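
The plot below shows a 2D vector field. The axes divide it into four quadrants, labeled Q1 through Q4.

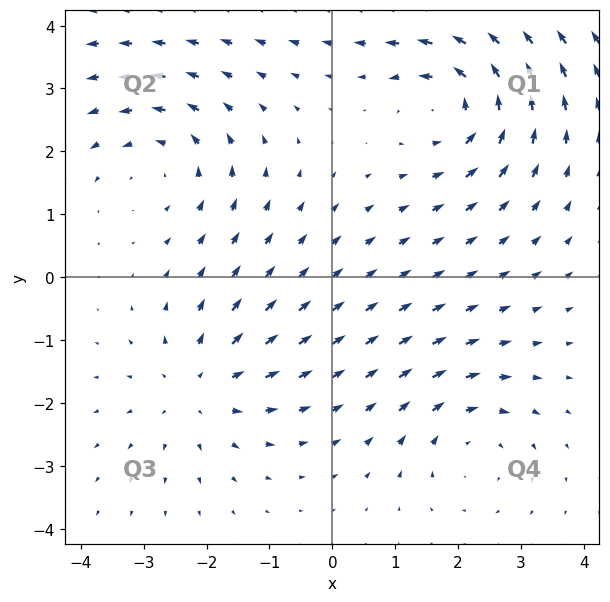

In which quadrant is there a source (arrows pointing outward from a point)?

Q3

The source sits at approximately (-2.1, -1.8), which lies in quadrant Q3. The divergence there is about +4, positive as expected for a source.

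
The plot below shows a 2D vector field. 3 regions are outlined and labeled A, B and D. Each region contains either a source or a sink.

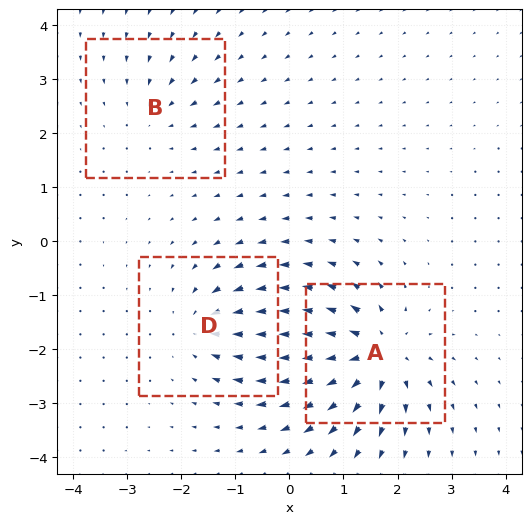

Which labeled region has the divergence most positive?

Divergence at each region's feature centre — A: about +6, B: about -3, D: about -4. Region A is most positive.

A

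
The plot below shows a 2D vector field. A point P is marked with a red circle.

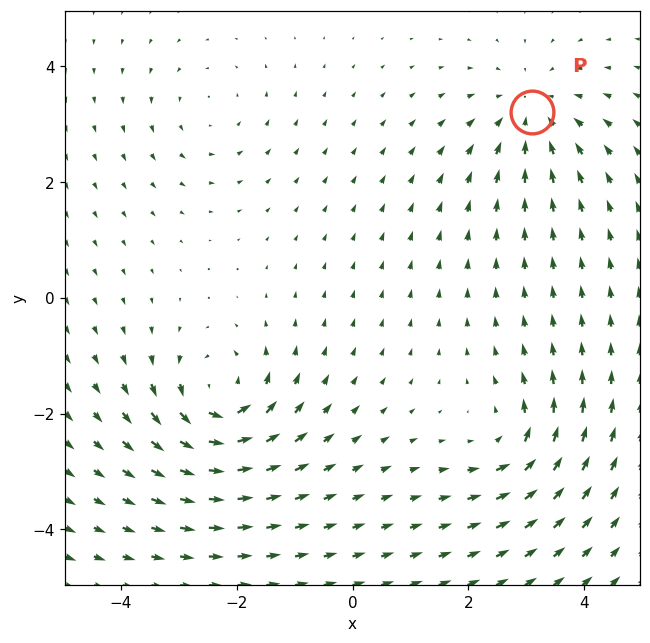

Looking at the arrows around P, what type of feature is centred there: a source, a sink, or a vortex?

sink

At P (3.1, 3.2) the arrows converge inward. Divergence about -4, curl ≈0 — negative divergence with near-zero curl is a sink.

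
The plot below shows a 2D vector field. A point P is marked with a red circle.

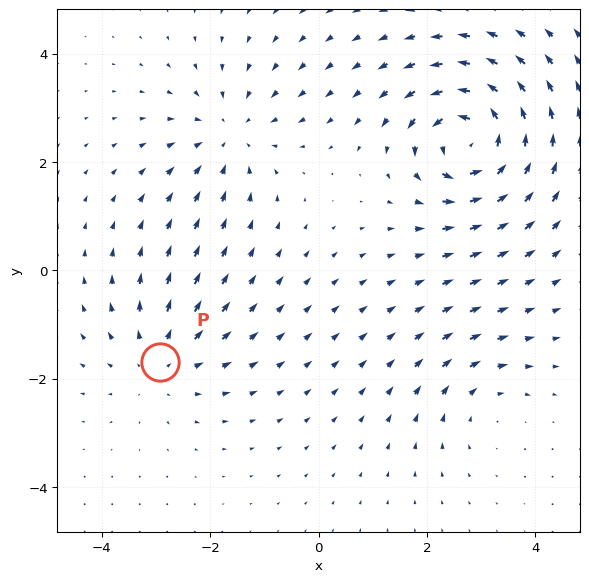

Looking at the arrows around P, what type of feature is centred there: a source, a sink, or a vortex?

source

At P (-2.9, -1.7) the arrows spread outward. Divergence about +3, curl ≈0 — positive divergence with near-zero curl is a source.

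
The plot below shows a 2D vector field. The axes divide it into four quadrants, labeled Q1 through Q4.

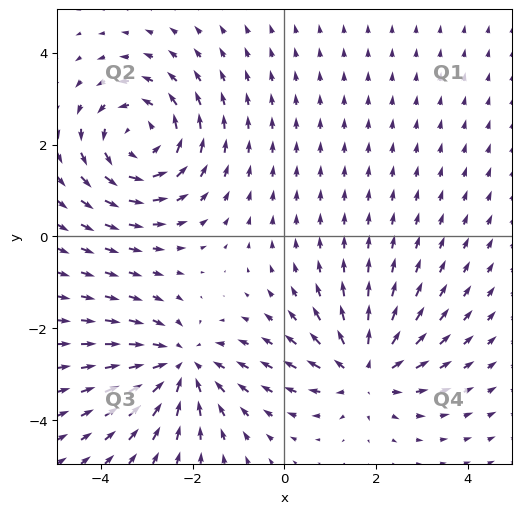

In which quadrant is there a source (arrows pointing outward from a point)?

Q4

The source sits at approximately (1.7, -2.9), which lies in quadrant Q4. The divergence there is about +4, positive as expected for a source.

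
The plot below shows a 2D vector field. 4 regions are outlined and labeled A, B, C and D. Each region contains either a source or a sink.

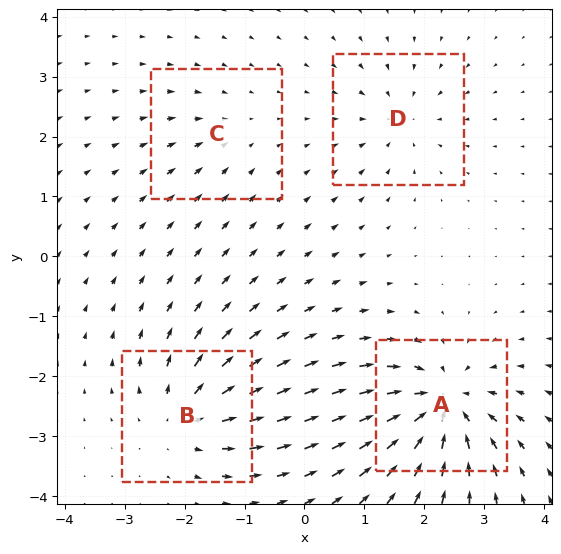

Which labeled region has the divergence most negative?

A

Divergence at each region's feature centre — A: about -9, B: about +6, C: about -3, D: about -4. Region A is most negative.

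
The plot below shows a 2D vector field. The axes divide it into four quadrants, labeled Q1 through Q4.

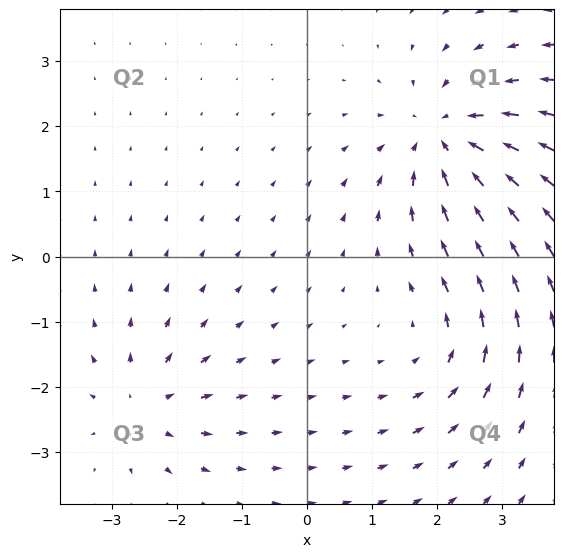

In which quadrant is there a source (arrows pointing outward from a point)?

Q3

The source sits at approximately (-2.5, -2.3), which lies in quadrant Q3. The divergence there is about +4, positive as expected for a source.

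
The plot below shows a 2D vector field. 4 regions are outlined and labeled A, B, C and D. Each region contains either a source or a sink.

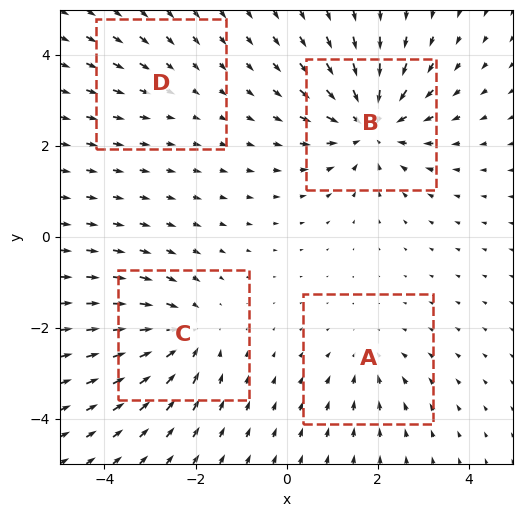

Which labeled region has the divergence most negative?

B

Divergence at each region's feature centre — A: about -3, B: about -7, C: about -5, D: about -2. Region B is most negative.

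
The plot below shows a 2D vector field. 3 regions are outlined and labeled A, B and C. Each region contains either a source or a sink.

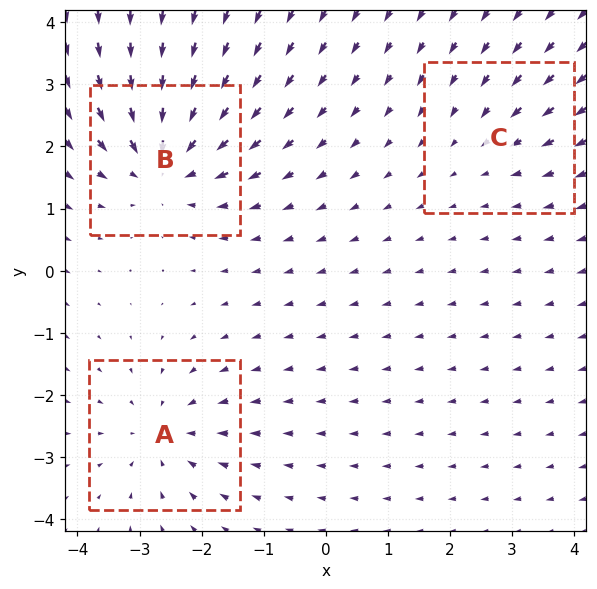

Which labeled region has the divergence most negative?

Divergence at each region's feature centre — A: about -3, B: about -5, C: about -2. Region B is most negative.

B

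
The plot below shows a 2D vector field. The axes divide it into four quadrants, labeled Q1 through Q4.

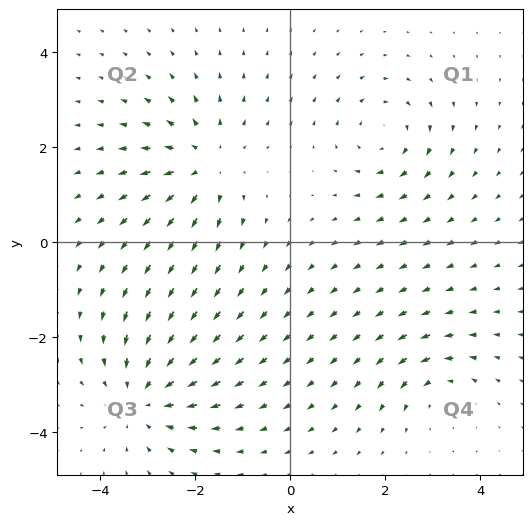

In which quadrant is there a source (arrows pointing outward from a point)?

Q2

The source sits at approximately (-1.8, 1.6), which lies in quadrant Q2. The divergence there is about +4, positive as expected for a source.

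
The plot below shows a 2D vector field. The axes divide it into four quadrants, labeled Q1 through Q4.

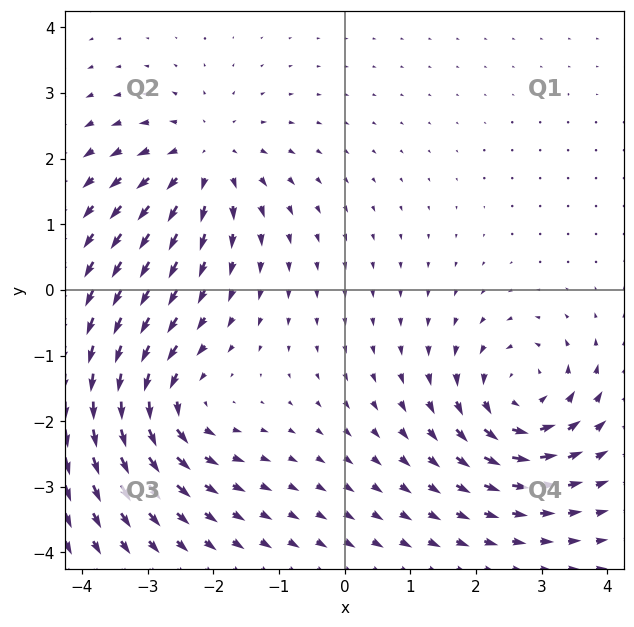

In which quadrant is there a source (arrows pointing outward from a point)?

Q2

The source sits at approximately (-2.1, 2.0), which lies in quadrant Q2. The divergence there is about +3, positive as expected for a source.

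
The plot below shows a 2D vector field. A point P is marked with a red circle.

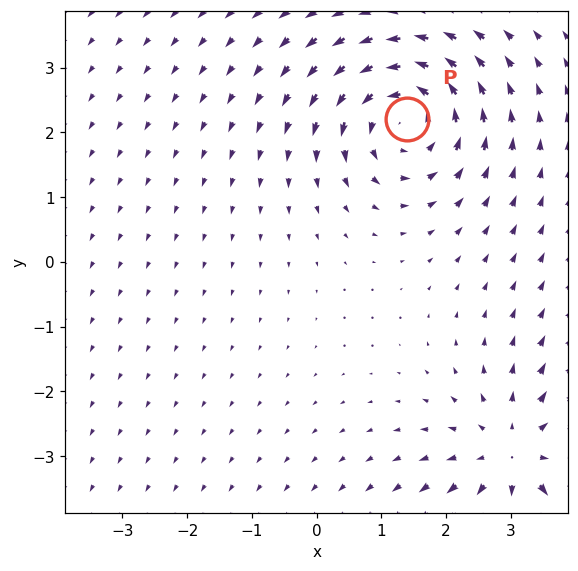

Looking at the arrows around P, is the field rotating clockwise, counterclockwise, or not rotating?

counterclockwise

Near P at (1.4, 2.2) the arrows circulate counterclockwise. The curl (z-component) there is about +4; positive curl means counterclockwise rotation.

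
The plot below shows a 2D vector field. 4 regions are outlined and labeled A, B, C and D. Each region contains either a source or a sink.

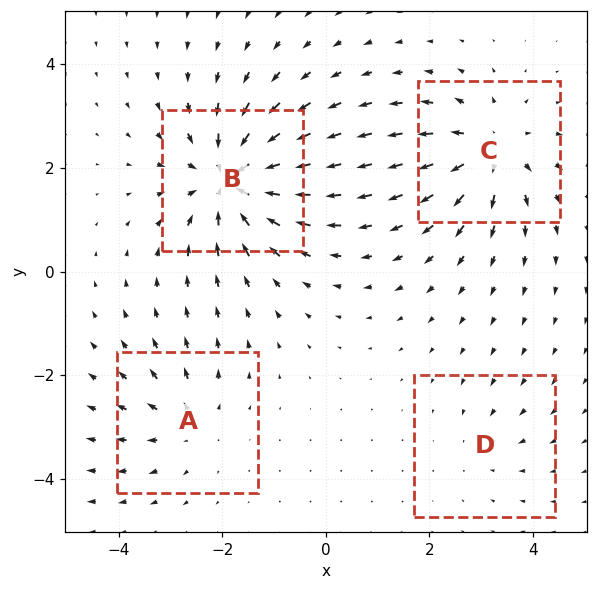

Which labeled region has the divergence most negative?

Divergence at each region's feature centre — A: about +3, B: about -7, C: about +5, D: about -2. Region B is most negative.

B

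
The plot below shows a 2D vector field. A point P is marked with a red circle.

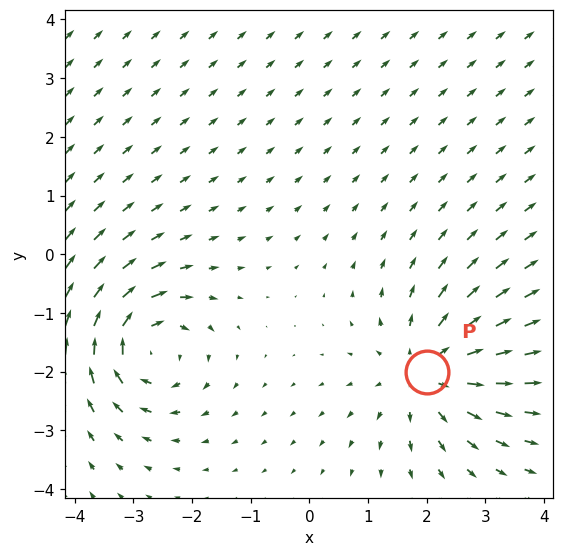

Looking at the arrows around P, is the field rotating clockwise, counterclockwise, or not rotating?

not rotating

Near P at (2.0, -2.0) the arrows show no circulation. The curl there is ≈0.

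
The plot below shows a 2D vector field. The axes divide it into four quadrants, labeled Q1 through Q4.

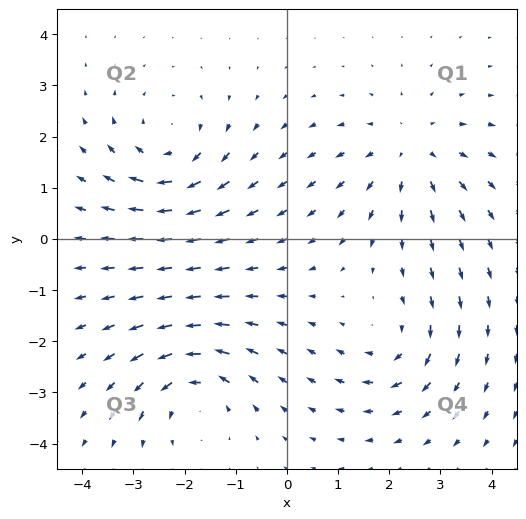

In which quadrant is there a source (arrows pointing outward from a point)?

Q1

The source sits at approximately (2.4, 1.7), which lies in quadrant Q1. The divergence there is about +3, positive as expected for a source.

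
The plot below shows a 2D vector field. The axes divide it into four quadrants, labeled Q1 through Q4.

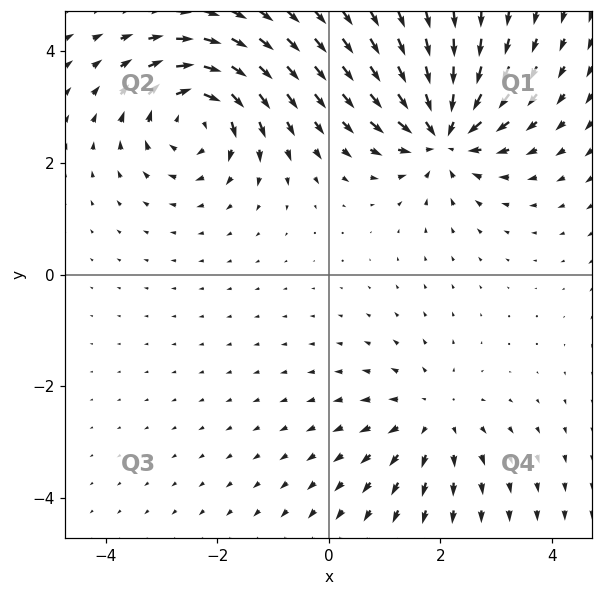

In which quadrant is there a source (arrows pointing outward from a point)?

Q4

The source sits at approximately (1.8, -2.6), which lies in quadrant Q4. The divergence there is about +3, positive as expected for a source.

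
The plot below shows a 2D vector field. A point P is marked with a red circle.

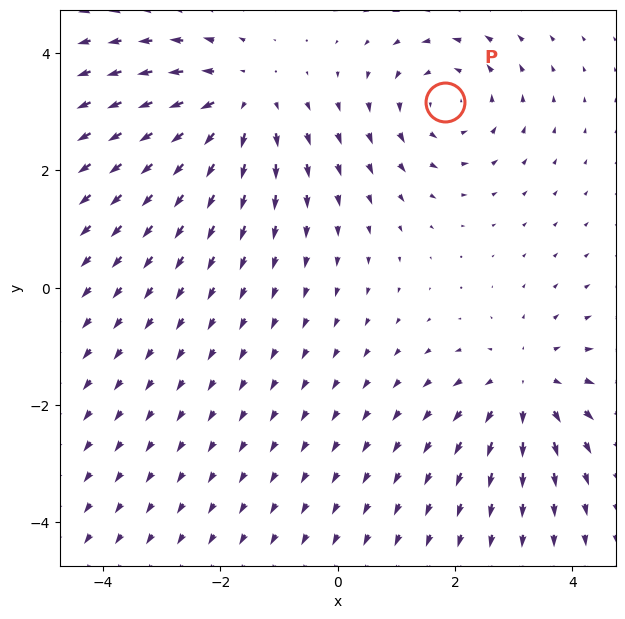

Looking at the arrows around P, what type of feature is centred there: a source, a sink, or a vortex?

At P (1.8, 3.2) the arrows circulate counterclockwise. Divergence ≈0, curl about +3 — near-zero divergence with nonzero curl is a vortex.

vortex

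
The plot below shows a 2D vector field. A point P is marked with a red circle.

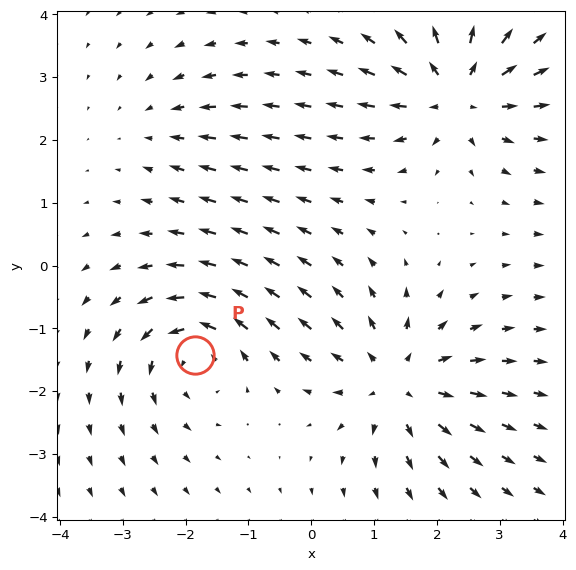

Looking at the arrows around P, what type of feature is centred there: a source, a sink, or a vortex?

At P (-1.8, -1.4) the arrows circulate counterclockwise. Divergence ≈0, curl about +5 — near-zero divergence with nonzero curl is a vortex.

vortex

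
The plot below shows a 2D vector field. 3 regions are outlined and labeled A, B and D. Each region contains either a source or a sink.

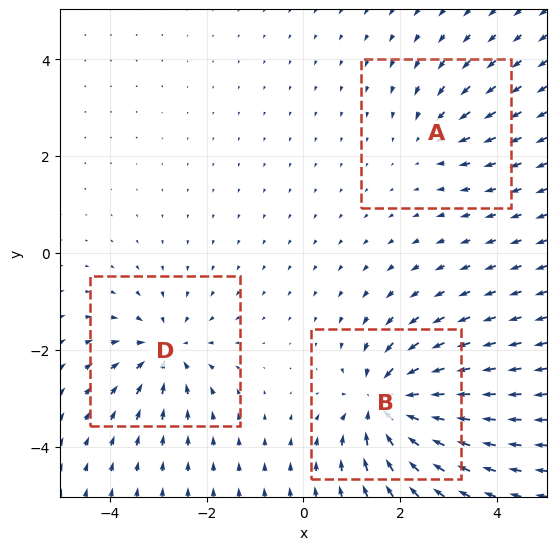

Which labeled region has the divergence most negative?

Divergence at each region's feature centre — A: about -2, B: about -6, D: about -4. Region B is most negative.

B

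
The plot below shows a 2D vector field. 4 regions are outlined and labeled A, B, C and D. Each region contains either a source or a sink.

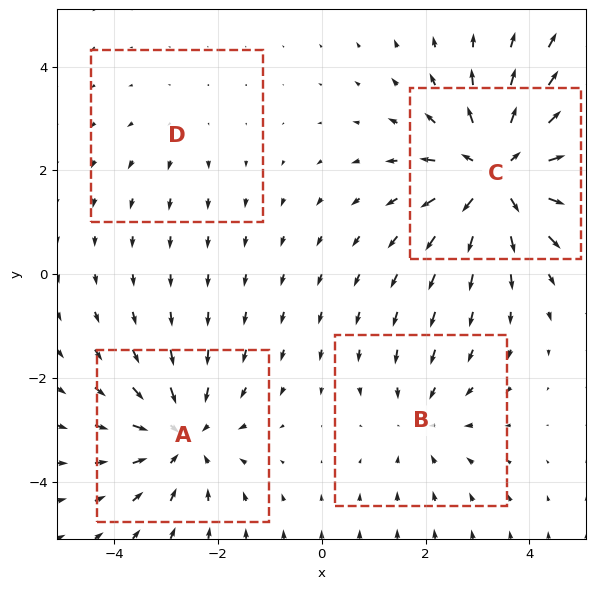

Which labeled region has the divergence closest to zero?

Divergence at each region's feature centre — A: about -4, B: about -3, C: about +6, D: about +2. Region D is closest to zero.

D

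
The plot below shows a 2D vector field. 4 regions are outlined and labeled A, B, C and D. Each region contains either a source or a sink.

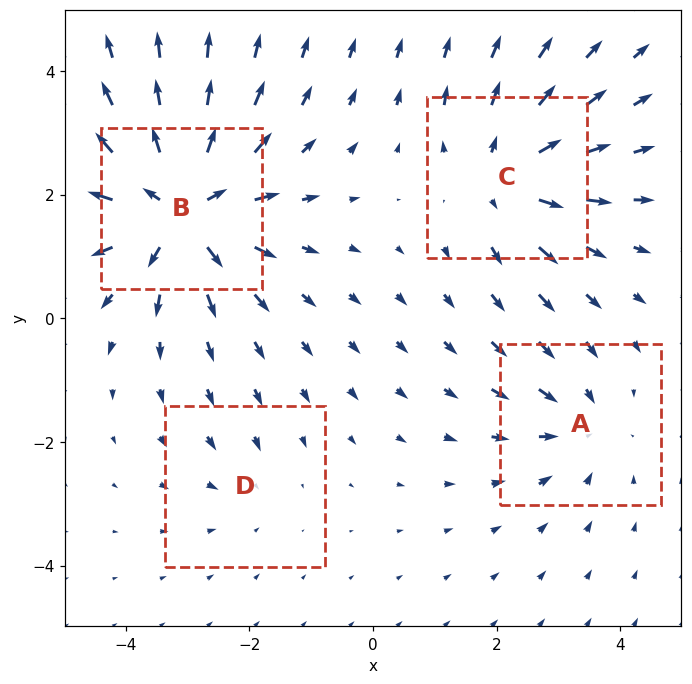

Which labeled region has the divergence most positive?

Divergence at each region's feature centre — A: about -3, B: about +7, C: about +5, D: about -2. Region B is most positive.

B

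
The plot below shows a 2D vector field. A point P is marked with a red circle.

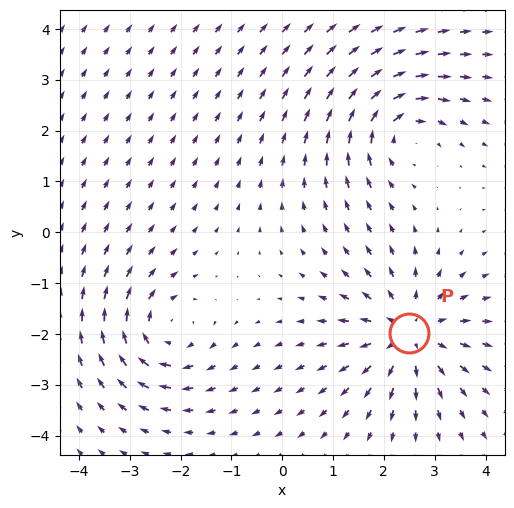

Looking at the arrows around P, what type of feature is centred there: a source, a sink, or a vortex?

source

At P (2.5, -2.0) the arrows spread outward. Divergence about +5, curl ≈0 — positive divergence with near-zero curl is a source.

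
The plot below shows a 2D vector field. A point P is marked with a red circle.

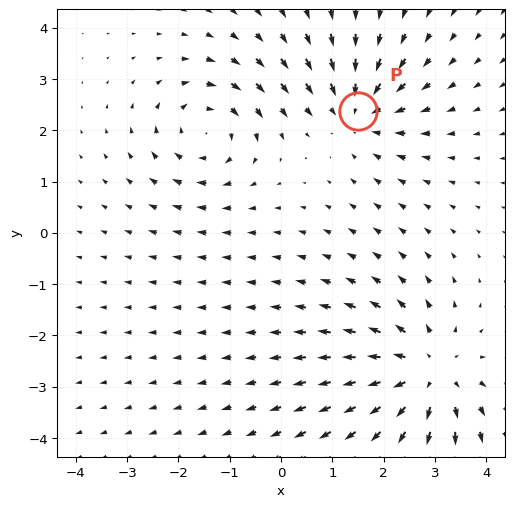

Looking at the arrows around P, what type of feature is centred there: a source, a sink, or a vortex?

sink

At P (1.5, 2.4) the arrows converge inward. Divergence about -4, curl ≈0 — negative divergence with near-zero curl is a sink.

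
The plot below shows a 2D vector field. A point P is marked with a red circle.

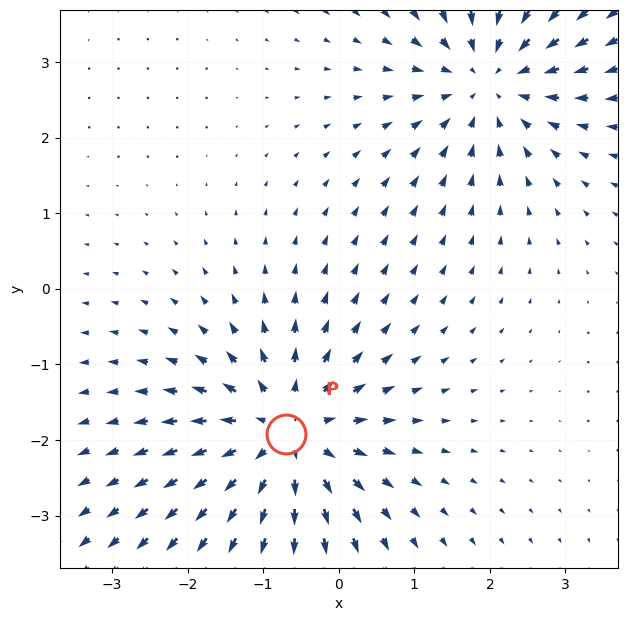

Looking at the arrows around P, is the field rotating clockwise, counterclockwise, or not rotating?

not rotating

Near P at (-0.7, -1.9) the arrows show no circulation. The curl there is ≈0.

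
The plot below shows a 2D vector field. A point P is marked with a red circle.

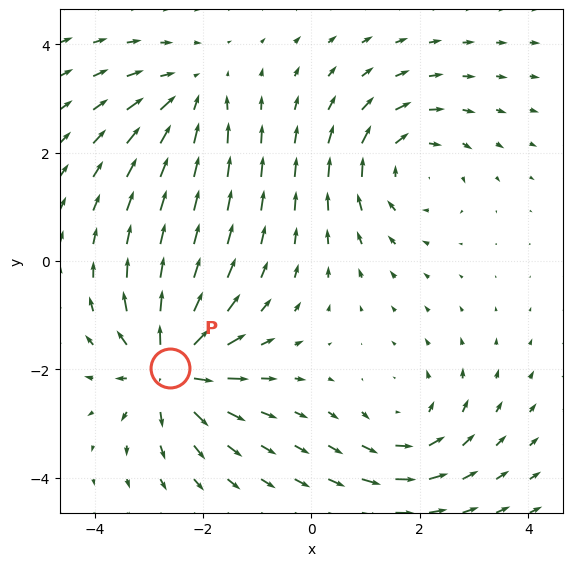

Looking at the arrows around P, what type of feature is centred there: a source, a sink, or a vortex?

At P (-2.6, -2.0) the arrows spread outward. Divergence about +6, curl ≈0 — positive divergence with near-zero curl is a source.

source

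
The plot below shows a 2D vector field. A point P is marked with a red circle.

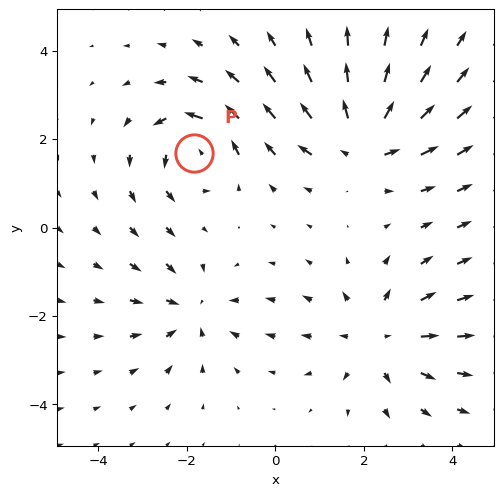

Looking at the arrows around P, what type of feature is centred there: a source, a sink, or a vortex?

At P (-1.8, 1.7) the arrows circulate counterclockwise. Divergence ≈0, curl about +5 — near-zero divergence with nonzero curl is a vortex.

vortex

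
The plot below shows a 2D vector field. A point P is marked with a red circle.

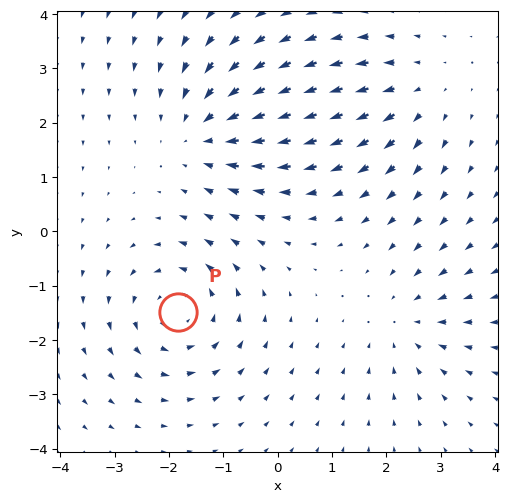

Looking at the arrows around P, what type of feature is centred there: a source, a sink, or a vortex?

At P (-1.8, -1.5) the arrows circulate counterclockwise. Divergence ≈0, curl about +4 — near-zero divergence with nonzero curl is a vortex.

vortex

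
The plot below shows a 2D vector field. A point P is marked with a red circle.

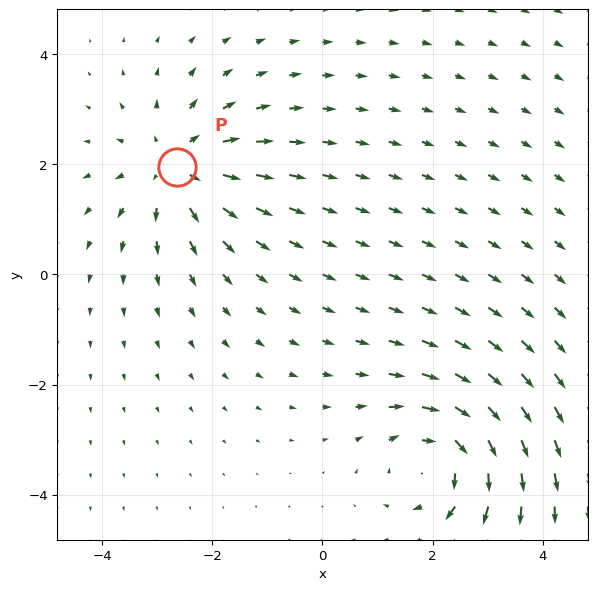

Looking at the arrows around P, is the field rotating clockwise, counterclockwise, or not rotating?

Near P at (-2.6, 1.9) the arrows show no circulation. The curl there is ≈0.

not rotating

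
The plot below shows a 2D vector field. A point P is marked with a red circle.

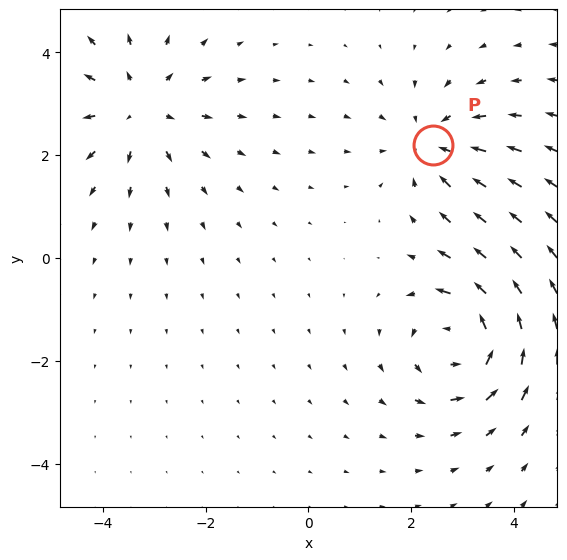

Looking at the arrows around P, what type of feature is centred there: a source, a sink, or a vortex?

sink

At P (2.4, 2.2) the arrows converge inward. Divergence about -3, curl ≈0 — negative divergence with near-zero curl is a sink.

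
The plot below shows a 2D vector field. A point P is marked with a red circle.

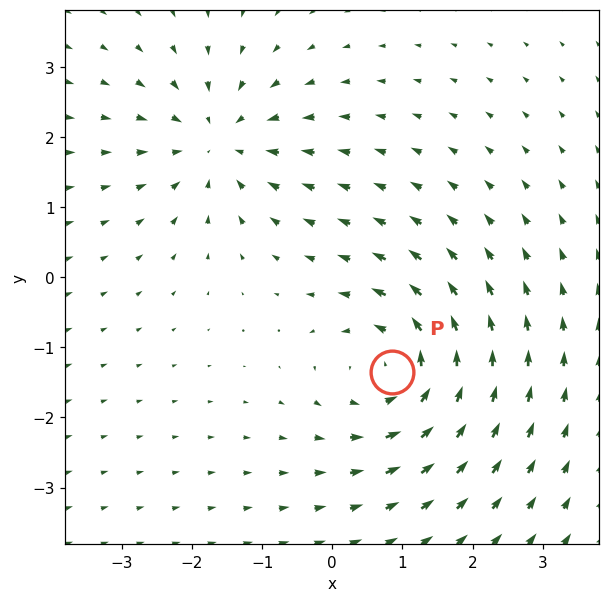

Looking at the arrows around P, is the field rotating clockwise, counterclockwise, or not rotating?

Near P at (0.8, -1.3) the arrows circulate counterclockwise. The curl (z-component) there is about +4; positive curl means counterclockwise rotation.

counterclockwise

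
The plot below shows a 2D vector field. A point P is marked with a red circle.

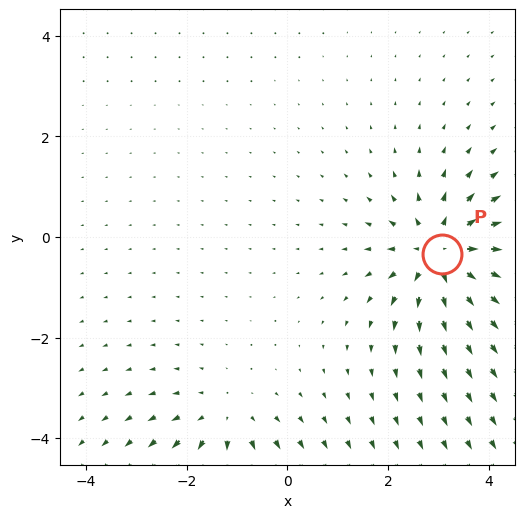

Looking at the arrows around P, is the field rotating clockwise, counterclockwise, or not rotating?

Near P at (3.1, -0.3) the arrows show no circulation. The curl there is ≈0.

not rotating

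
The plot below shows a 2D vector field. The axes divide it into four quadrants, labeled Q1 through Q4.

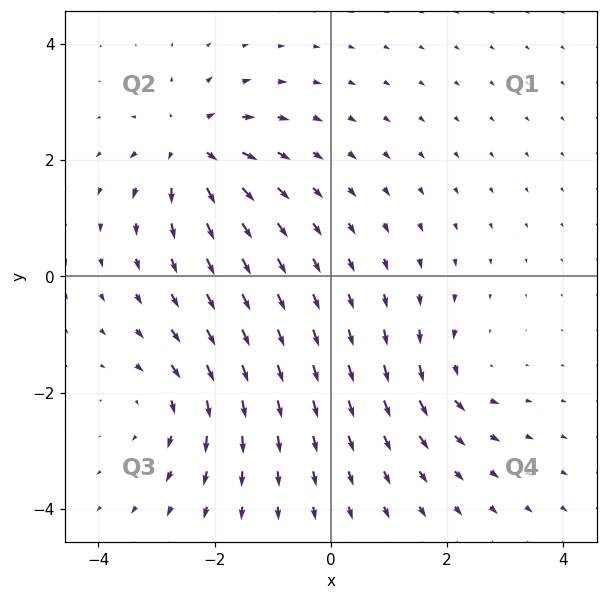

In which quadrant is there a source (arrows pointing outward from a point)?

The source sits at approximately (-2.4, 2.2), which lies in quadrant Q2. The divergence there is about +6, positive as expected for a source.

Q2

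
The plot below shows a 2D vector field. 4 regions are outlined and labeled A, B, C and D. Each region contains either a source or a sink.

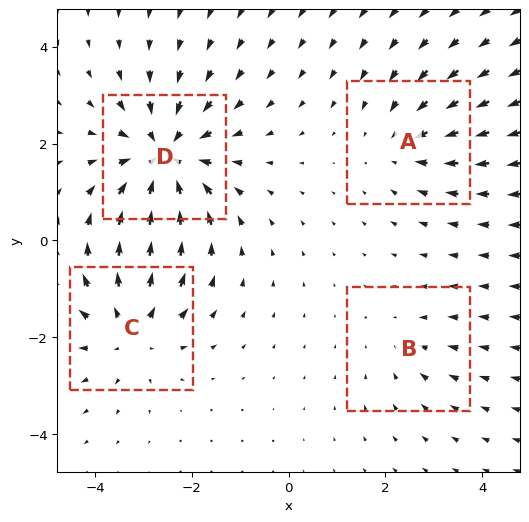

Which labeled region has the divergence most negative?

D

Divergence at each region's feature centre — A: about -3, B: about -2, C: about +4, D: about -6. Region D is most negative.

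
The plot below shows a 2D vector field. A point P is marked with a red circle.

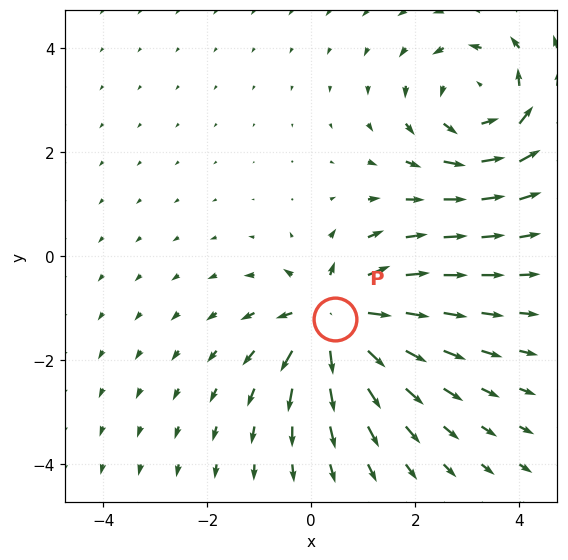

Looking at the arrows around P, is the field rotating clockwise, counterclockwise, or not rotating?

Near P at (0.5, -1.2) the arrows show no circulation. The curl there is ≈0.

not rotating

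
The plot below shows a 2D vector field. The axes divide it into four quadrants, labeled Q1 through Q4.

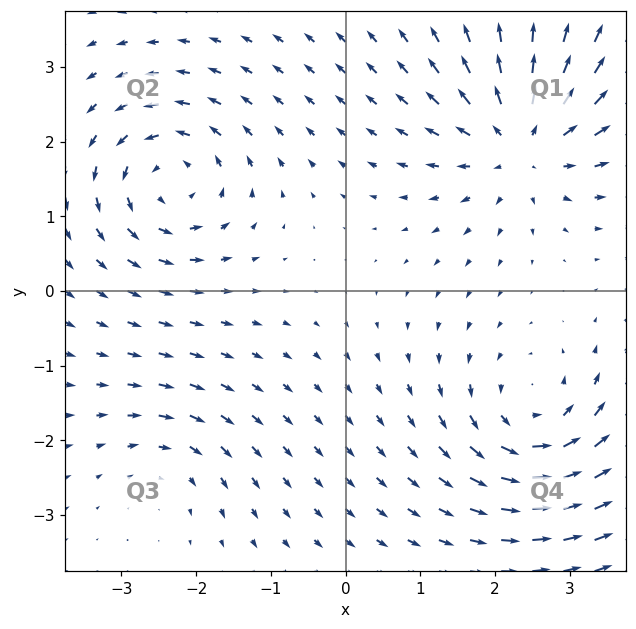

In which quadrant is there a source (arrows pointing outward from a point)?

Q1

The source sits at approximately (2.4, 2.0), which lies in quadrant Q1. The divergence there is about +6, positive as expected for a source.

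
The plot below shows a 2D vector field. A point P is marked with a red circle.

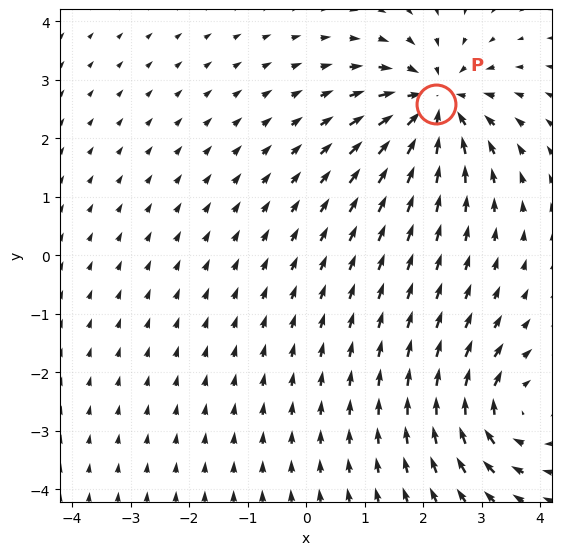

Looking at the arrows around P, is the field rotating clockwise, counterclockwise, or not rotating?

Near P at (2.2, 2.6) the arrows show no circulation. The curl there is ≈0.

not rotating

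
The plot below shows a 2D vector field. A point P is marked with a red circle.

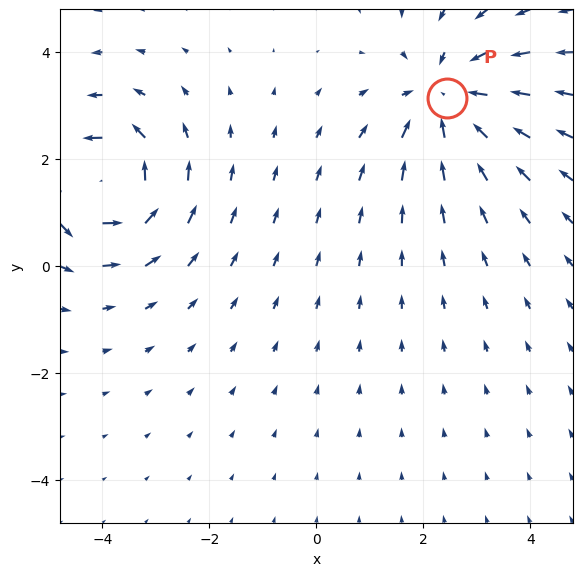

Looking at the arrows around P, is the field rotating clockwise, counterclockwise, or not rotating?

not rotating

Near P at (2.4, 3.1) the arrows show no circulation. The curl there is ≈0.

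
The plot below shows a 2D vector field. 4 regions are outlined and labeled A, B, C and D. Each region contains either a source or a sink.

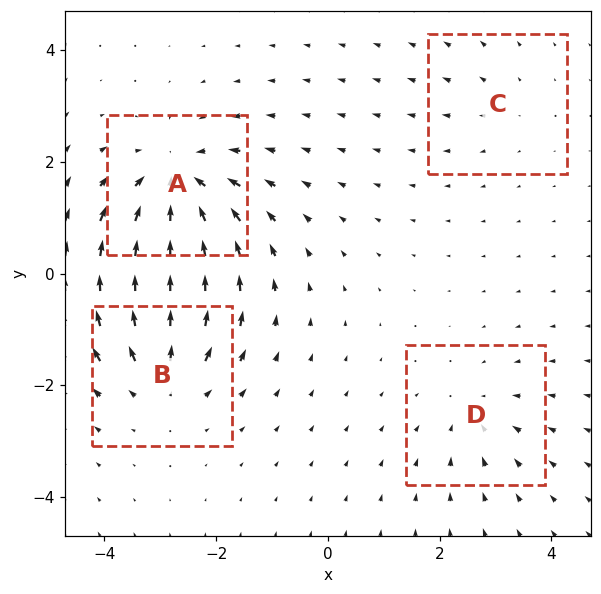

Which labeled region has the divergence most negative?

Divergence at each region's feature centre — A: about -6, B: about +5, C: about +2, D: about -3. Region A is most negative.

A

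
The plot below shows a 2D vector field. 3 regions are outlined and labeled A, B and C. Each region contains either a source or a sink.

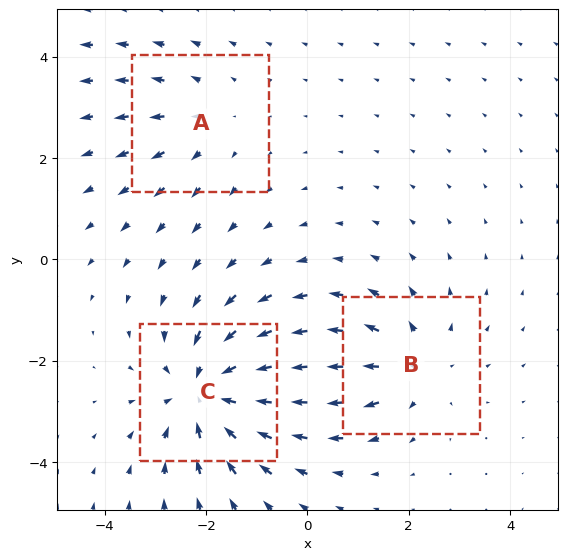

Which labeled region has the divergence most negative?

Divergence at each region's feature centre — A: about +2, B: about +3, C: about -4. Region C is most negative.

C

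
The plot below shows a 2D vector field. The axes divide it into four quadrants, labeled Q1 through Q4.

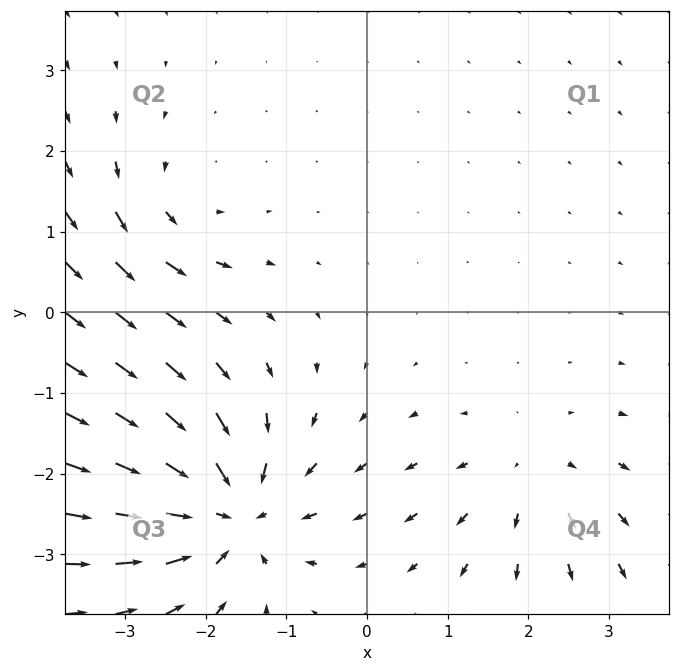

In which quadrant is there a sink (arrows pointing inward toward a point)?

The sink sits at approximately (-1.7, -2.5), which lies in quadrant Q3. The divergence there is about -6, negative as expected for a sink.

Q3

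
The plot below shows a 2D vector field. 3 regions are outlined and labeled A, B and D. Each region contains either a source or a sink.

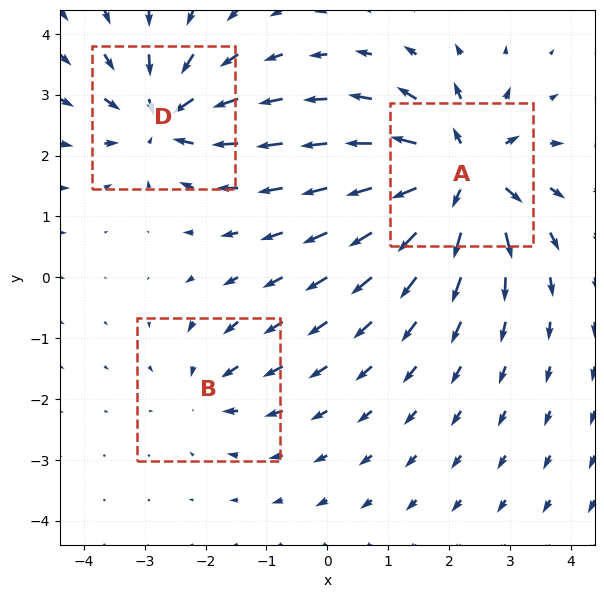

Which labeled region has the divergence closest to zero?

B

Divergence at each region's feature centre — A: about +6, B: about -2, D: about -4. Region B is closest to zero.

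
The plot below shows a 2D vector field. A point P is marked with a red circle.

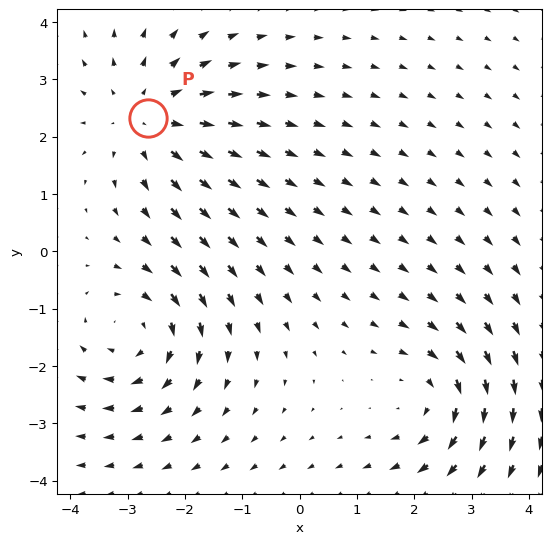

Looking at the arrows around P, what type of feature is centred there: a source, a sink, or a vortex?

source

At P (-2.6, 2.3) the arrows spread outward. Divergence about +3, curl ≈0 — positive divergence with near-zero curl is a source.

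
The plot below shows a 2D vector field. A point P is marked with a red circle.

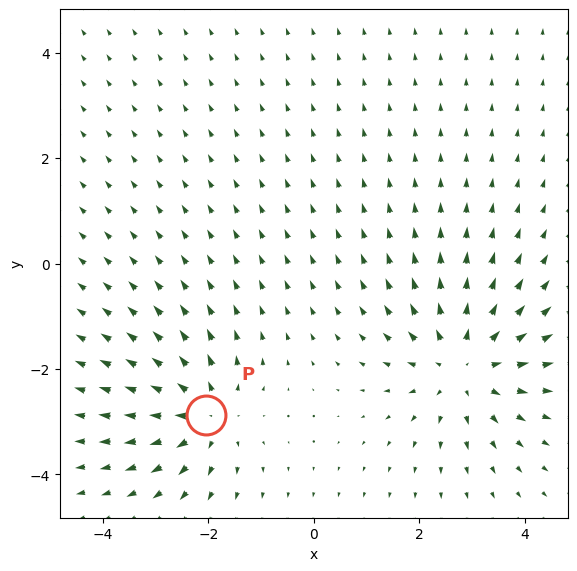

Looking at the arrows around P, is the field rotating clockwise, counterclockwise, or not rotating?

not rotating

Near P at (-2.0, -2.9) the arrows show no circulation. The curl there is ≈0.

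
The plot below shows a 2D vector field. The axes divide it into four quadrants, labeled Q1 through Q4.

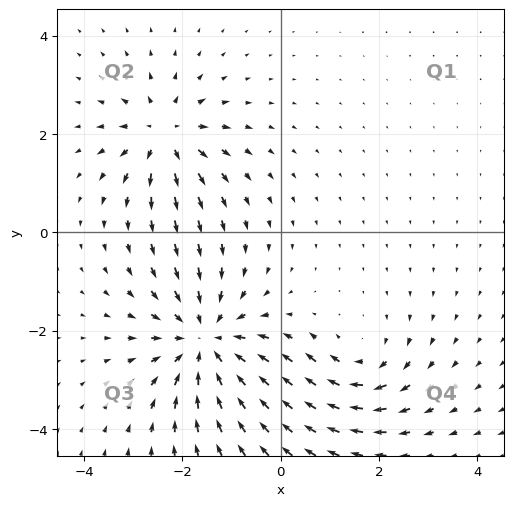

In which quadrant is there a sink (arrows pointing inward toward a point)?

Q3

The sink sits at approximately (-1.5, -2.2), which lies in quadrant Q3. The divergence there is about -4, negative as expected for a sink.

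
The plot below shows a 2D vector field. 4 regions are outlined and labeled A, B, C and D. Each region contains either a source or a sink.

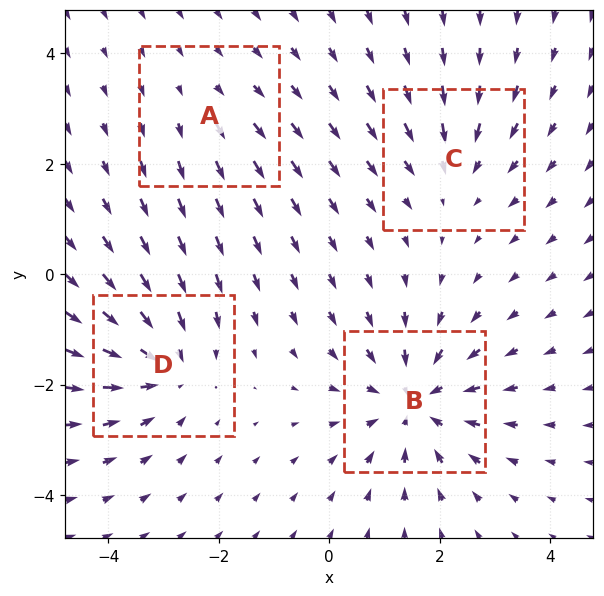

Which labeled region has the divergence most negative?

Divergence at each region's feature centre — A: about +2, B: about -6, C: about -3, D: about -5. Region B is most negative.

B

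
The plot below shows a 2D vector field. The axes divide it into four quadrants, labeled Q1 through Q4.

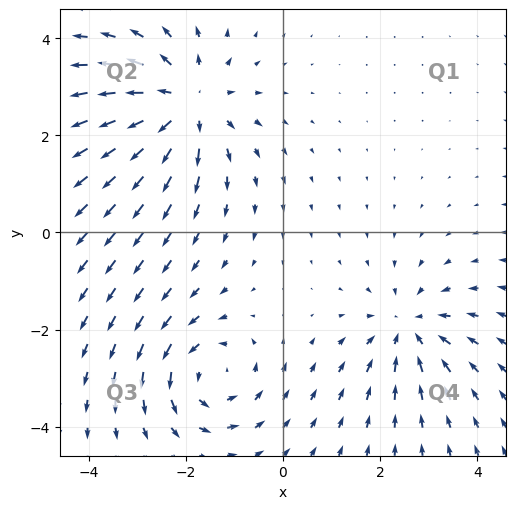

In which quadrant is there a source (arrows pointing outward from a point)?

Q2

The source sits at approximately (-2.0, 2.6), which lies in quadrant Q2. The divergence there is about +5, positive as expected for a source.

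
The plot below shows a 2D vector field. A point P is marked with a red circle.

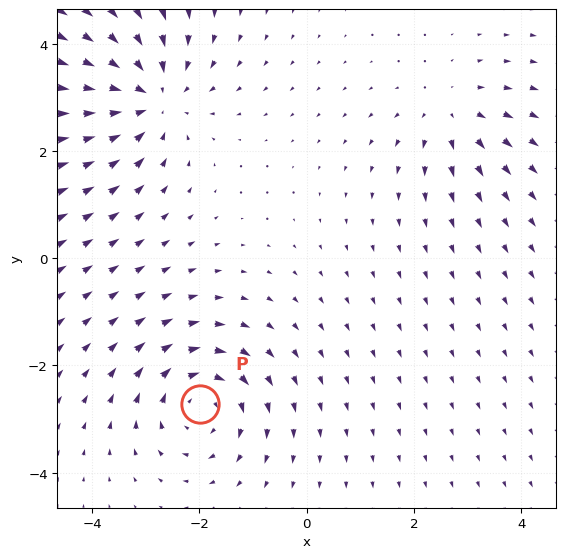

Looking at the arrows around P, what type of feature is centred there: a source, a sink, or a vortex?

At P (-2.0, -2.7) the arrows circulate clockwise. Divergence ≈0, curl about -4 — near-zero divergence with nonzero curl is a vortex.

vortex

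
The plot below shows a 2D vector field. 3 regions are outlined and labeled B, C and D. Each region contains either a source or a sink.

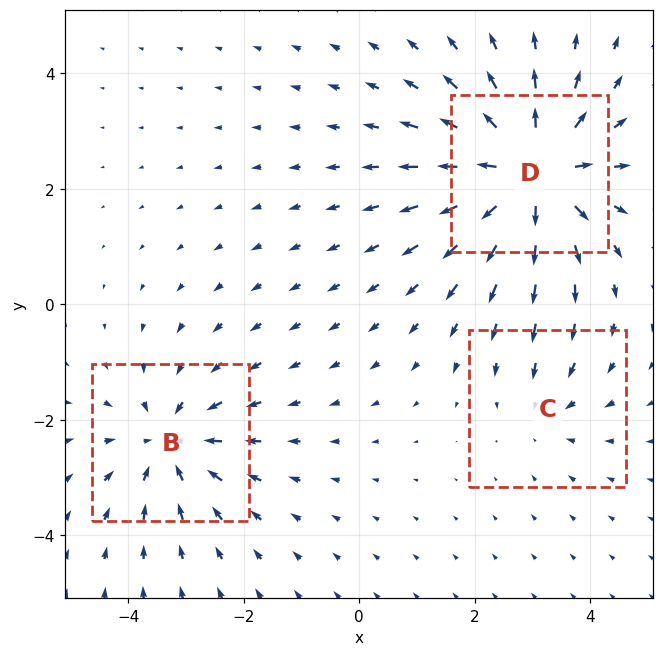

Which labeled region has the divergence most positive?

D

Divergence at each region's feature centre — B: about -3, C: about -2, D: about +5. Region D is most positive.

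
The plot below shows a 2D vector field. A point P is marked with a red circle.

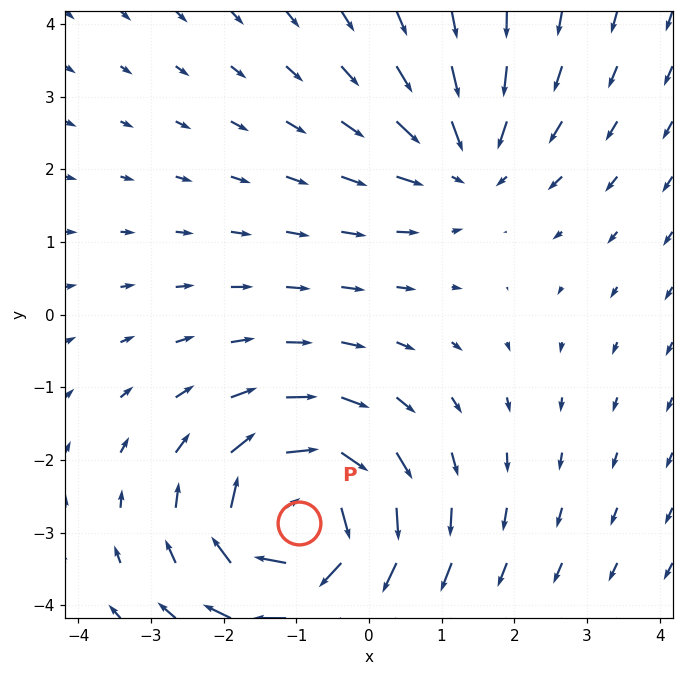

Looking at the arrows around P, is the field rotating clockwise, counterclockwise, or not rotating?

clockwise

Near P at (-1.0, -2.9) the arrows circulate clockwise. The curl (z-component) there is about -5; negative curl means clockwise rotation.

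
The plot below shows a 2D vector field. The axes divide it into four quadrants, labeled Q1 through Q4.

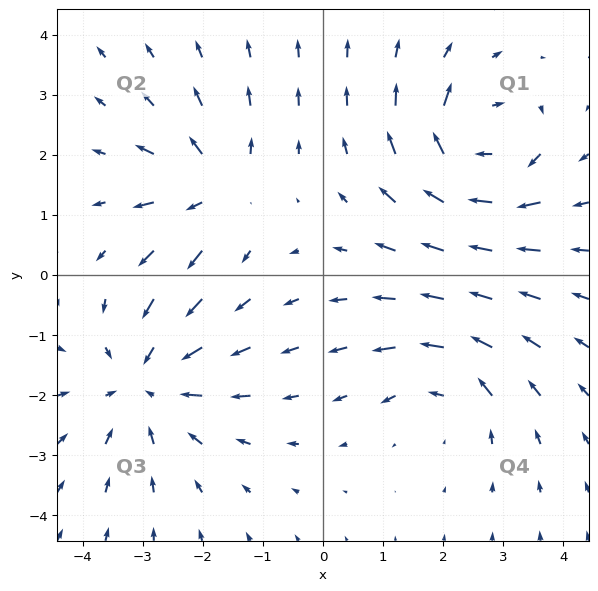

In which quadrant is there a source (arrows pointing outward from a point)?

Q2

The source sits at approximately (-1.8, 1.4), which lies in quadrant Q2. The divergence there is about +4, positive as expected for a source.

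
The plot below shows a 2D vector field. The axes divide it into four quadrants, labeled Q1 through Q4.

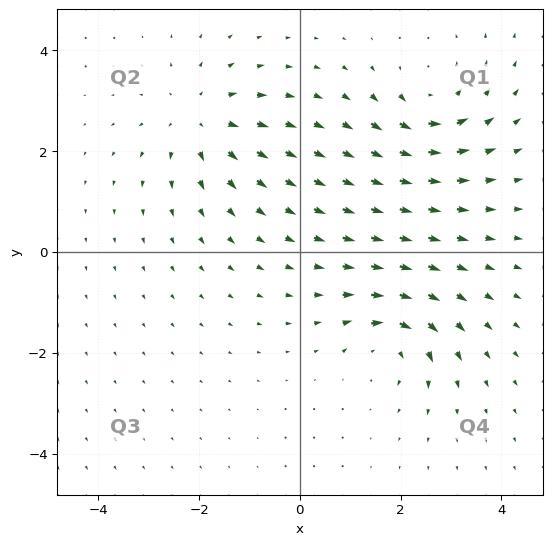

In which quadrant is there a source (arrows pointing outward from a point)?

The source sits at approximately (-2.0, 2.6), which lies in quadrant Q2. The divergence there is about +4, positive as expected for a source.

Q2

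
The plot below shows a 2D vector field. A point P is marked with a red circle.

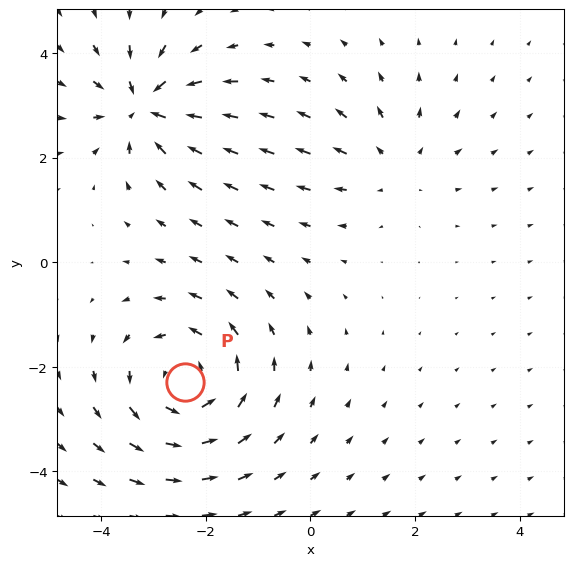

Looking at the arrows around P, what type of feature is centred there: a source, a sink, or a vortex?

At P (-2.4, -2.3) the arrows circulate counterclockwise. Divergence ≈0, curl about +4 — near-zero divergence with nonzero curl is a vortex.

vortex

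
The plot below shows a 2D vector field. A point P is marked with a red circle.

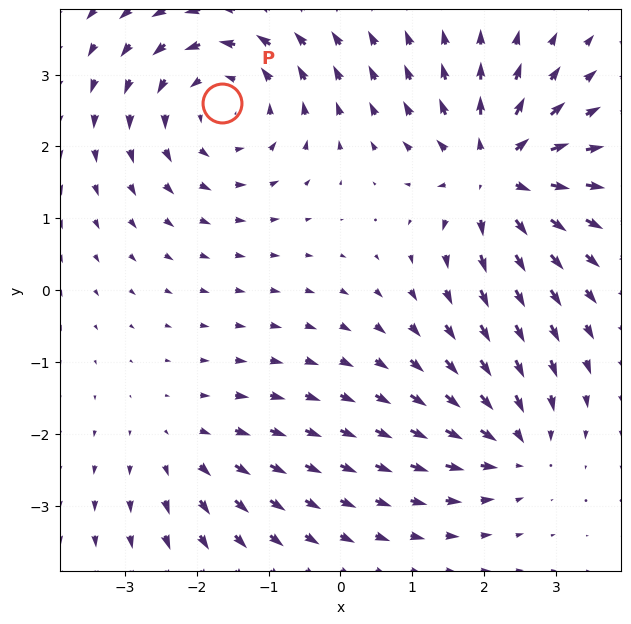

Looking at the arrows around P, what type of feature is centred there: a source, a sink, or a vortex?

At P (-1.6, 2.6) the arrows circulate counterclockwise. Divergence ≈0, curl about +4 — near-zero divergence with nonzero curl is a vortex.

vortex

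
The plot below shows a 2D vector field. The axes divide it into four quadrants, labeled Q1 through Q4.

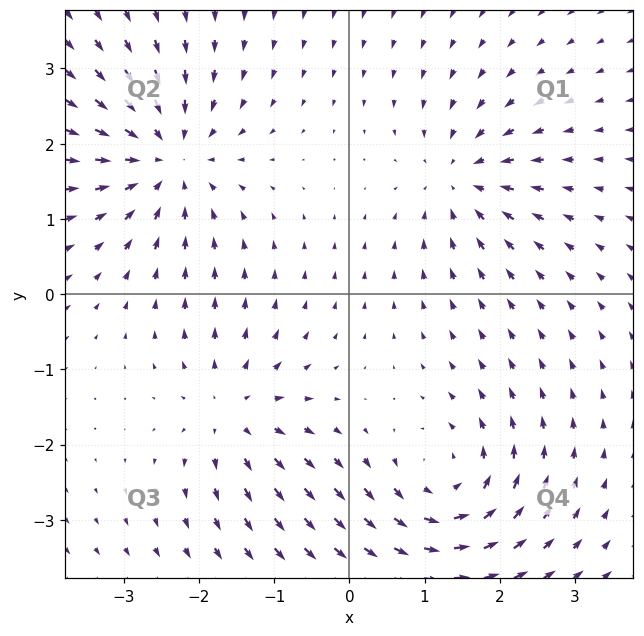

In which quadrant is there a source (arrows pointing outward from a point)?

Q3

The source sits at approximately (-1.5, -1.6), which lies in quadrant Q3. The divergence there is about +4, positive as expected for a source.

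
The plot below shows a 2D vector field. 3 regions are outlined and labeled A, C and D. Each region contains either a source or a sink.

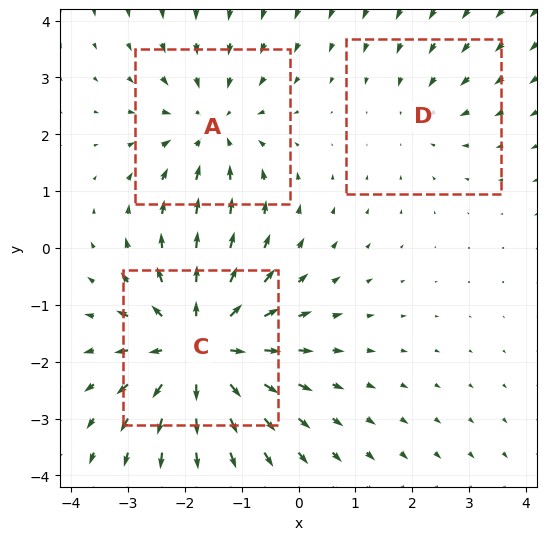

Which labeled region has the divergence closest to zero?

Divergence at each region's feature centre — A: about -3, C: about +5, D: about -2. Region D is closest to zero.

D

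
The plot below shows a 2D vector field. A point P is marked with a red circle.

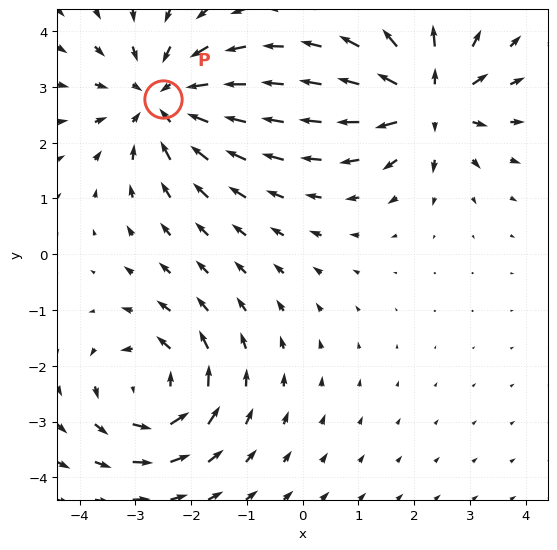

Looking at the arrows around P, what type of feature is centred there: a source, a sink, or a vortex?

At P (-2.5, 2.8) the arrows converge inward. Divergence about -4, curl ≈0 — negative divergence with near-zero curl is a sink.

sink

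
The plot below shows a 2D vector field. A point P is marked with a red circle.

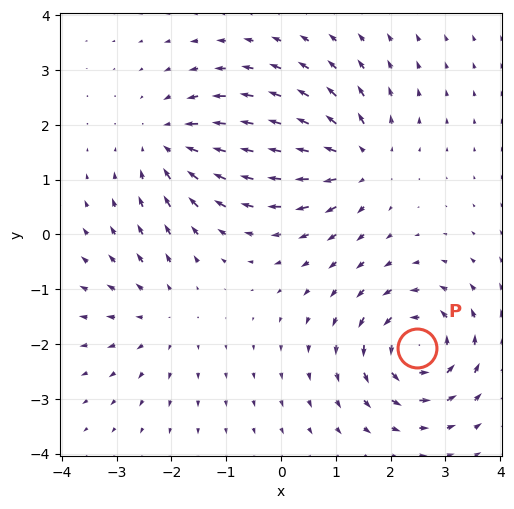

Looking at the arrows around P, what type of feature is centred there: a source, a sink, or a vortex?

At P (2.5, -2.1) the arrows circulate counterclockwise. Divergence ≈0, curl about +7 — near-zero divergence with nonzero curl is a vortex.

vortex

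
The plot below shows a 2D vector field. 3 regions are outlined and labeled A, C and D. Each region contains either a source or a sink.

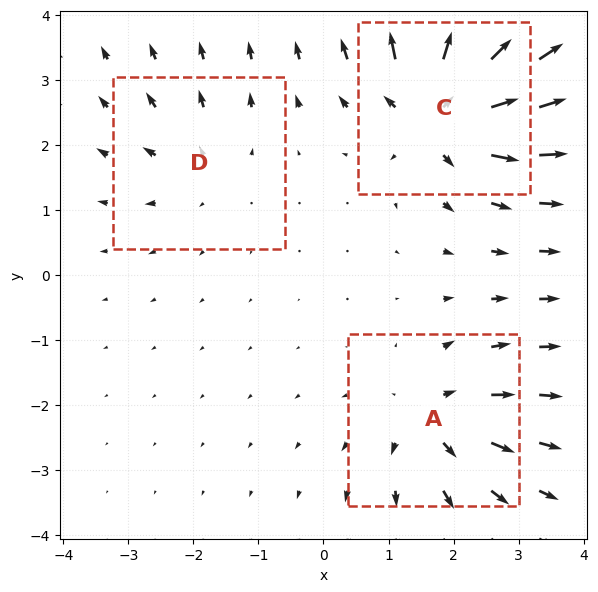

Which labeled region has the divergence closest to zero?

D

Divergence at each region's feature centre — A: about +4, C: about +7, D: about +3. Region D is closest to zero.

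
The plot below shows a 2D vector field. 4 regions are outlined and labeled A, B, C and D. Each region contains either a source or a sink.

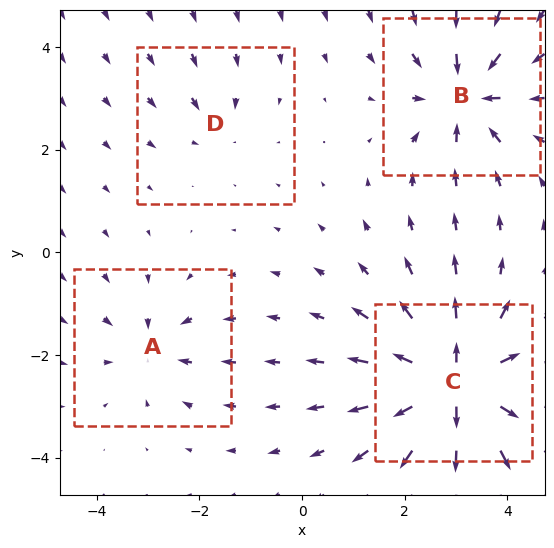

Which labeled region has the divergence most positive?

Divergence at each region's feature centre — A: about -4, B: about -6, C: about +9, D: about -3. Region C is most positive.

C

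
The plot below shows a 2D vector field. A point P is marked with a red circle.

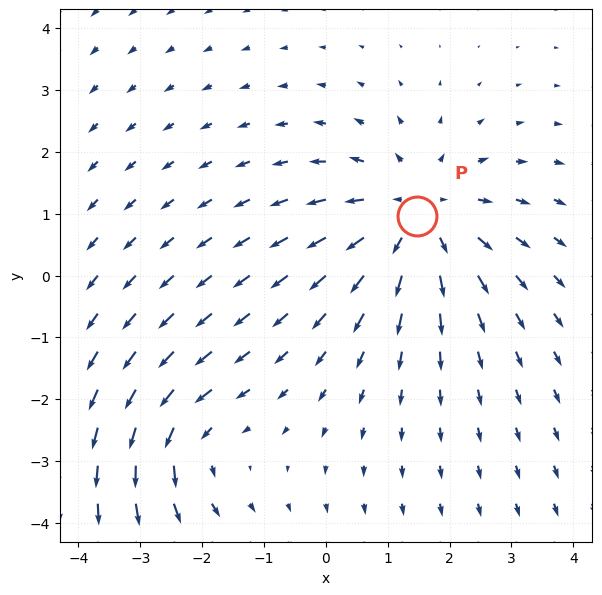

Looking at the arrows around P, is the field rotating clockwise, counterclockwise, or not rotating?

not rotating

Near P at (1.5, 1.0) the arrows show no circulation. The curl there is ≈0.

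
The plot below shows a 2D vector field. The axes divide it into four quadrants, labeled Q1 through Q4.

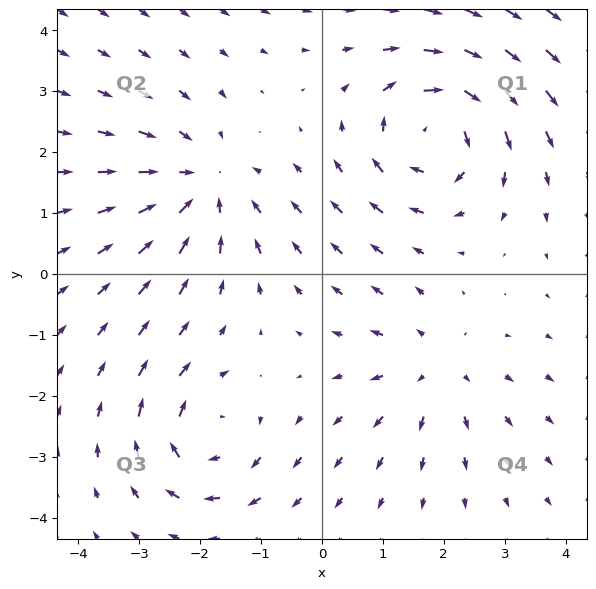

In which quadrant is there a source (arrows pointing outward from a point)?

Q4

The source sits at approximately (1.8, -1.6), which lies in quadrant Q4. The divergence there is about +3, positive as expected for a source.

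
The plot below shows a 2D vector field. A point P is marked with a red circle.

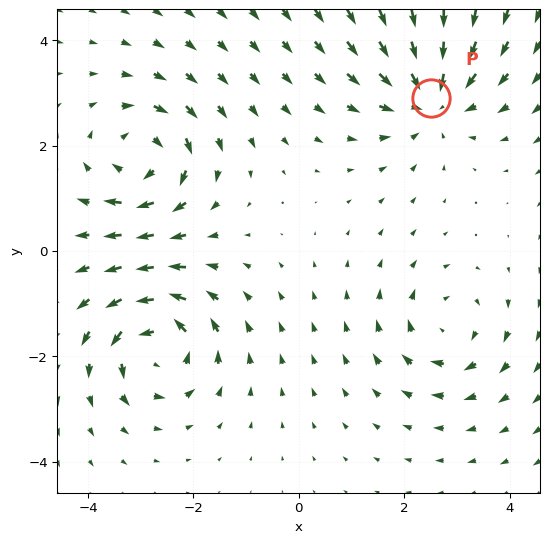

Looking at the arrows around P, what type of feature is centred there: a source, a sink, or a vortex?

sink

At P (2.5, 2.9) the arrows converge inward. Divergence about -5, curl ≈0 — negative divergence with near-zero curl is a sink.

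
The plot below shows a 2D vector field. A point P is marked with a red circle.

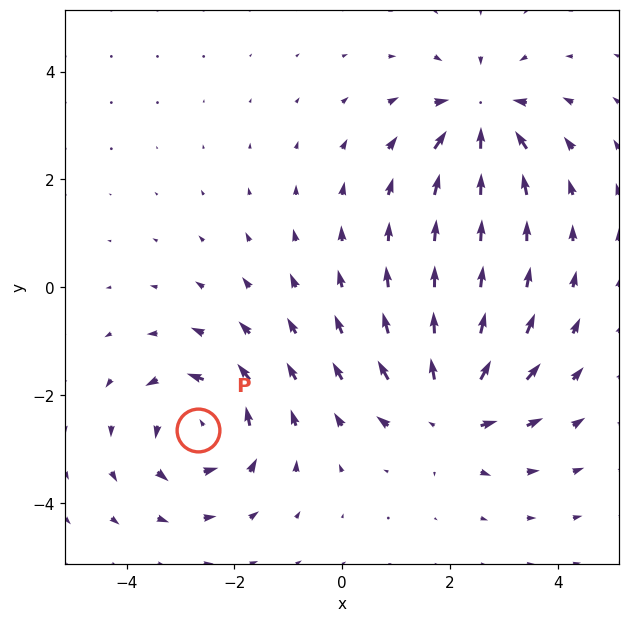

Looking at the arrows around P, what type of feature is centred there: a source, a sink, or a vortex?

At P (-2.7, -2.7) the arrows circulate counterclockwise. Divergence ≈0, curl about +6 — near-zero divergence with nonzero curl is a vortex.

vortex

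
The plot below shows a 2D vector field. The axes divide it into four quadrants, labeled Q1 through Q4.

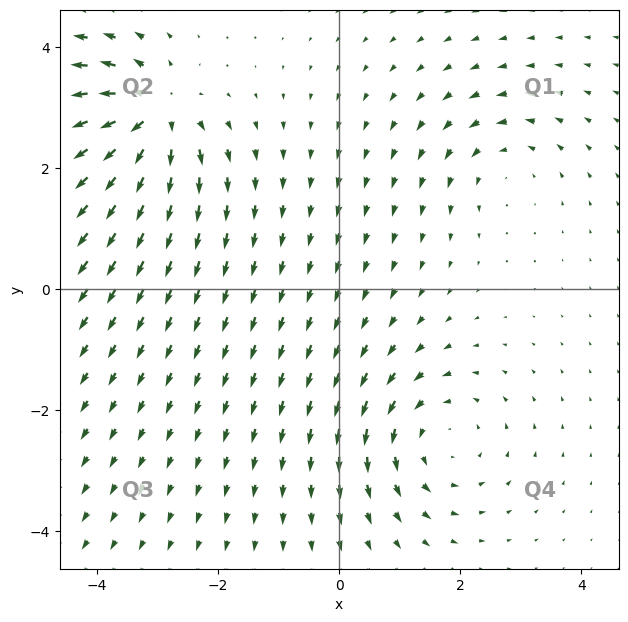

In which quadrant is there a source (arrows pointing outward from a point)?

Q2

The source sits at approximately (-3.1, 2.9), which lies in quadrant Q2. The divergence there is about +6, positive as expected for a source.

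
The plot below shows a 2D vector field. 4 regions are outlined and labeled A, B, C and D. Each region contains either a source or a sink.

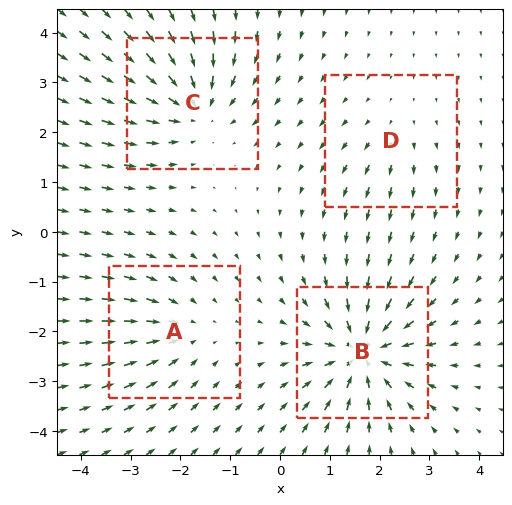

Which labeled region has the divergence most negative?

Divergence at each region's feature centre — A: about -4, B: about -8, C: about -6, D: about +2. Region B is most negative.

B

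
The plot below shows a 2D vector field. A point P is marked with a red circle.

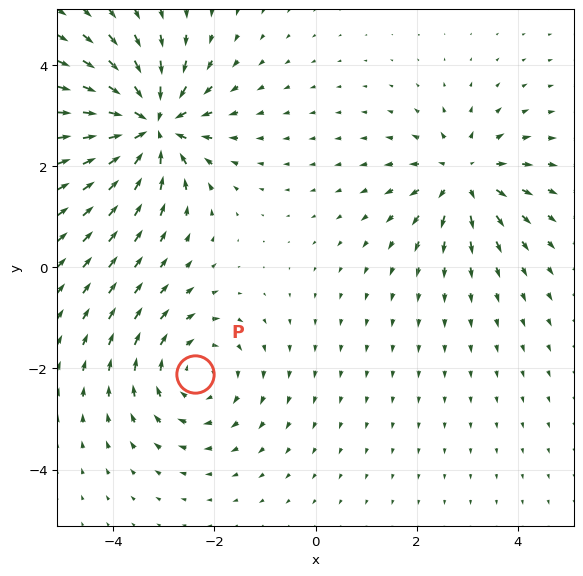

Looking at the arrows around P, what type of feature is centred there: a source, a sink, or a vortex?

At P (-2.4, -2.1) the arrows circulate clockwise. Divergence ≈0, curl about -3 — near-zero divergence with nonzero curl is a vortex.

vortex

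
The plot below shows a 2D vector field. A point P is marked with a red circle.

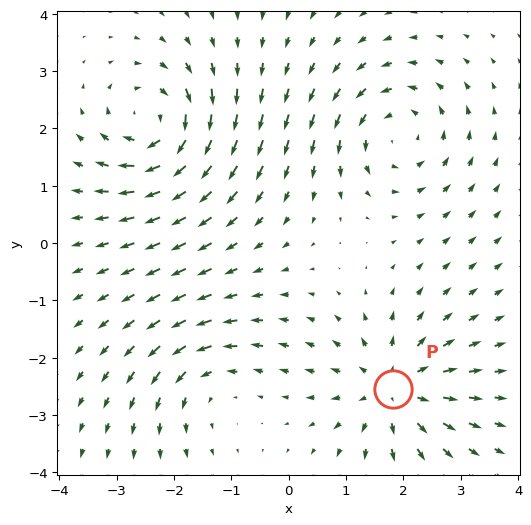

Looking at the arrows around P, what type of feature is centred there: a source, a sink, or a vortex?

At P (1.8, -2.5) the arrows spread outward. Divergence about +5, curl ≈0 — positive divergence with near-zero curl is a source.

source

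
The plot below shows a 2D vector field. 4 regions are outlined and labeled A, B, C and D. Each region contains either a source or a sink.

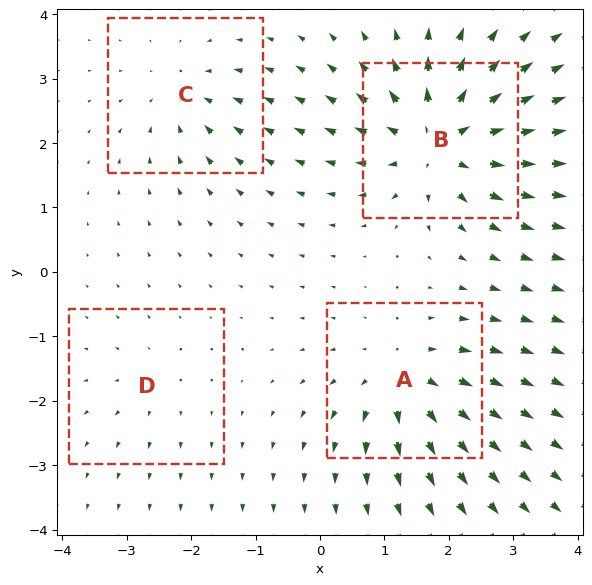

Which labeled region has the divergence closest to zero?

Divergence at each region's feature centre — A: about +6, B: about +8, C: about -4, D: about +2. Region D is closest to zero.

D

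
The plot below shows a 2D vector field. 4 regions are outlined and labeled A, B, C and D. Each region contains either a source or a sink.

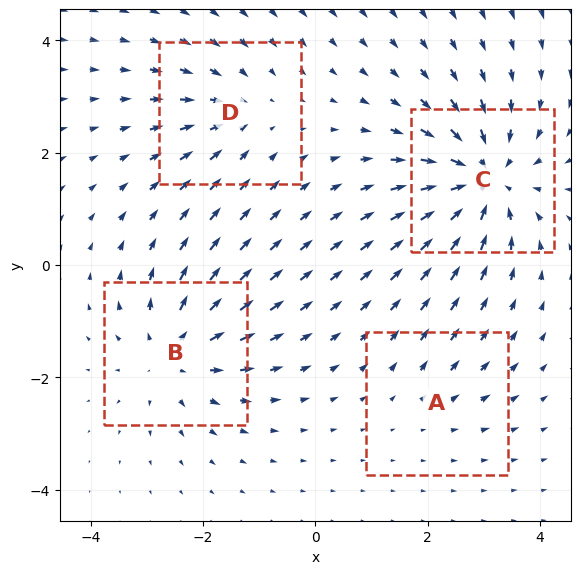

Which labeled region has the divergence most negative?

Divergence at each region's feature centre — A: about +2, B: about +5, C: about -7, D: about -3. Region C is most negative.

C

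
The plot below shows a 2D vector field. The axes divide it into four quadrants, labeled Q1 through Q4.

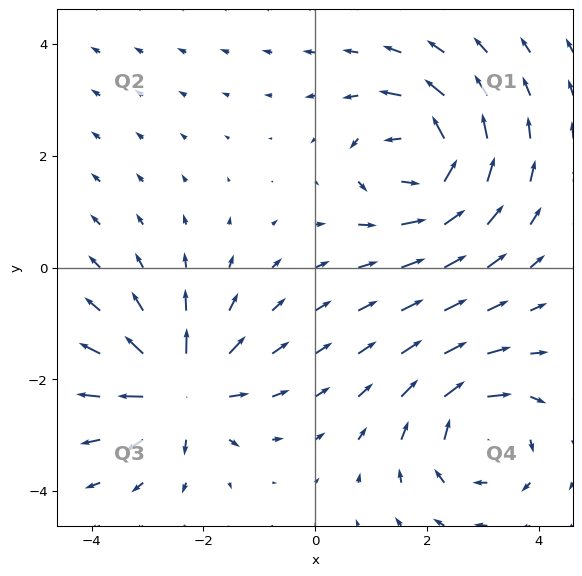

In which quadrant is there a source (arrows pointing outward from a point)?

The source sits at approximately (-2.4, -2.2), which lies in quadrant Q3. The divergence there is about +5, positive as expected for a source.

Q3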